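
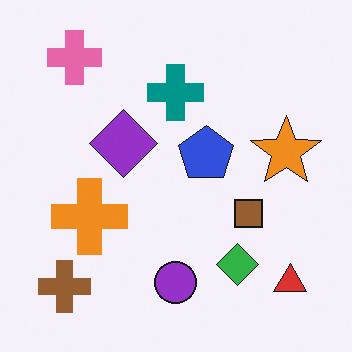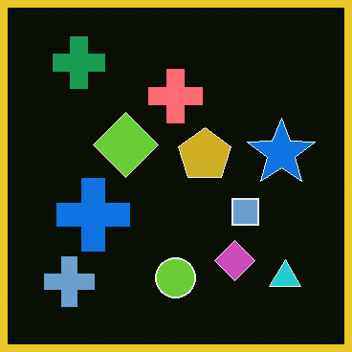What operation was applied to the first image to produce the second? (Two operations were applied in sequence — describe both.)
The image was color-inverted (negative), then framed with a yellow border.

The light background has become dark and every shape's color is its complement — a photographic negative. A solid yellow frame runs around the edge of the second image, with the content slightly shrunk inside it.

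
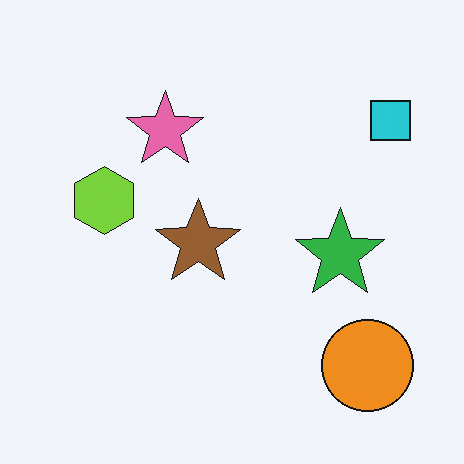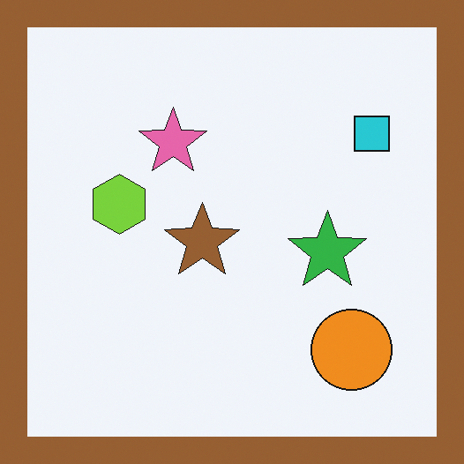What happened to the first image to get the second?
The second image is the first framed with a brown border.

A solid brown frame runs around the edge of the second image, with the content slightly shrunk inside it.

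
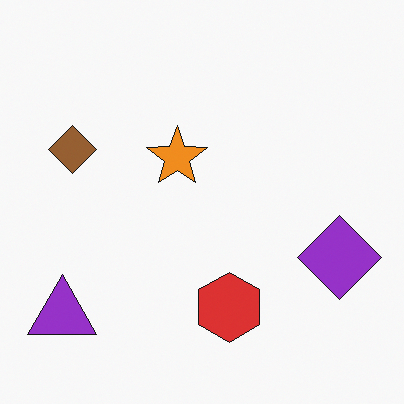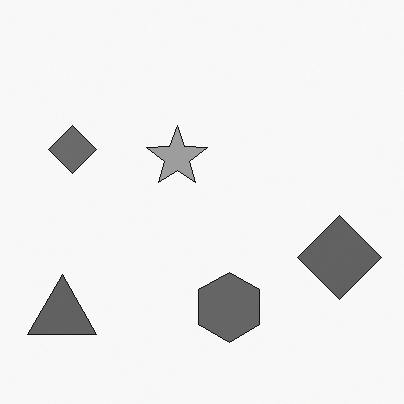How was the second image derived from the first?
It was converted to grayscale.

All color is removed — every shape is now a shade of grey.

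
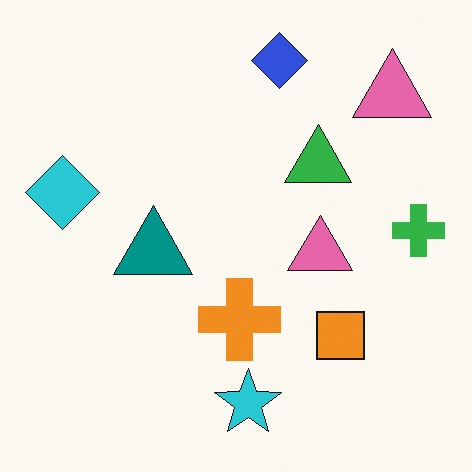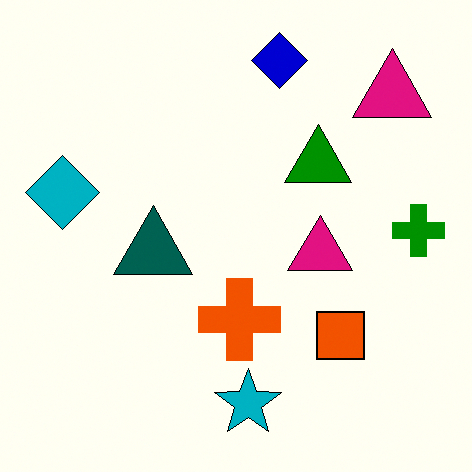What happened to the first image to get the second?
Given much higher contrast.

Tones are pushed away from mid-grey across the whole image — a global contrast change.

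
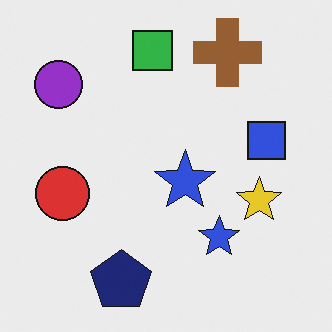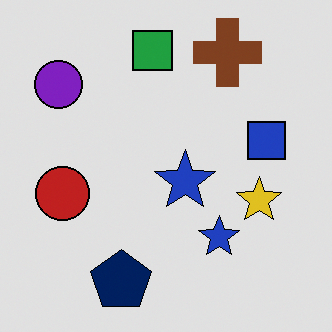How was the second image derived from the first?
It was moderately posterized.

Each flat color has snapped to a coarser quantized level — most visibly, the near-white background has dropped to a flat grey.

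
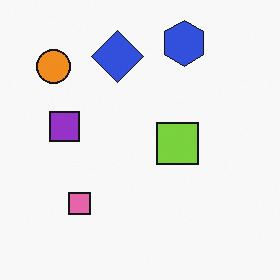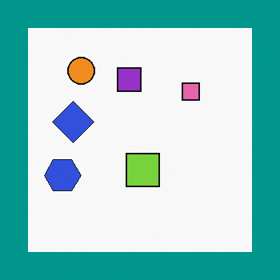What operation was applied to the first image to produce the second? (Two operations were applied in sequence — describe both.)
The second image is the first transposed (reflected across the top-left ↔ bottom-right diagonal), then framed with a teal border.

Shapes have swapped their row and column positions — what was in the top-right is now in the bottom-left — a diagonal reflection. A solid teal frame runs around the edge of the second image, with the content slightly shrunk inside it.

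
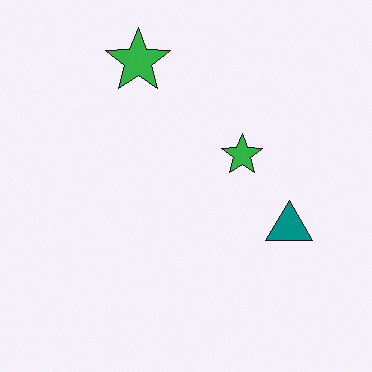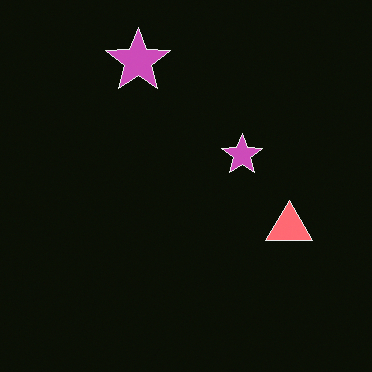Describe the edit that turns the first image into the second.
The transformation is: color-inverted (negative).

The light background has become dark and every shape's color is its complement — a photographic negative.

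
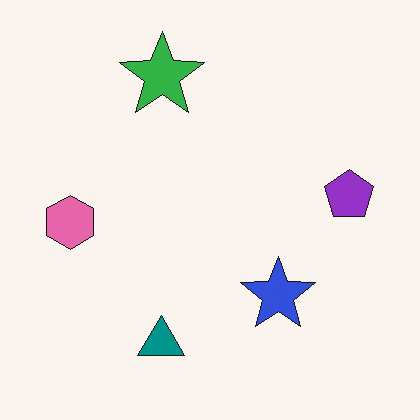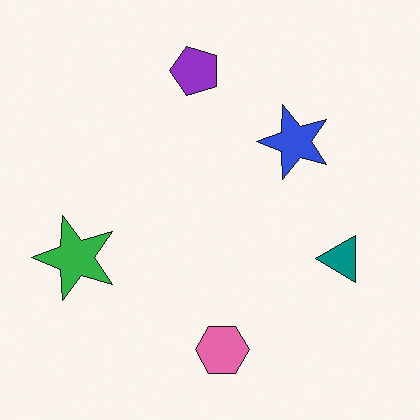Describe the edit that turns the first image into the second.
This is the original image rotated 90° counter-clockwise.

The green star sits in the top of the first image and the left of the second — consistent with a whole-image 90° counter-clockwise rotation.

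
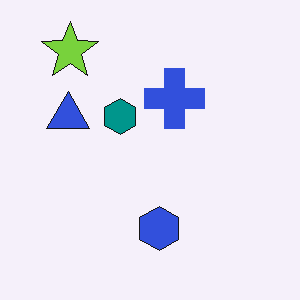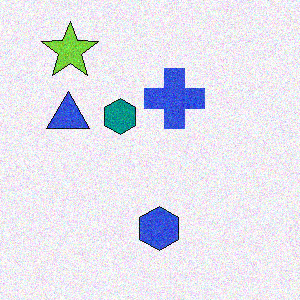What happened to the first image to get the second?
The image was degraded with visible gaussian noise.

Random speckle covers the whole image, including the flat background.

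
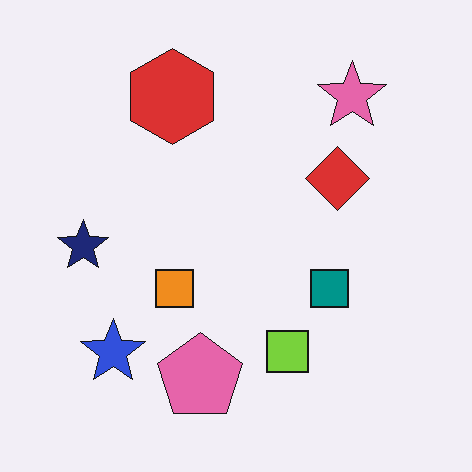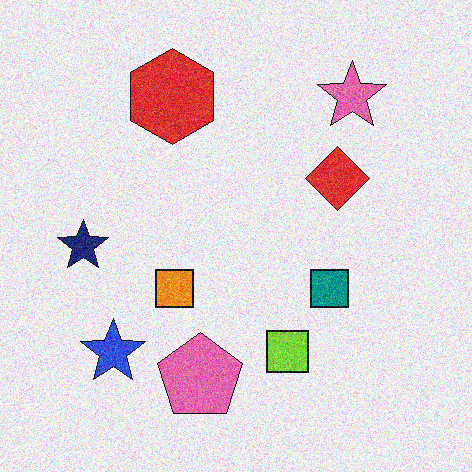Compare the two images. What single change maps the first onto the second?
It was degraded with visible gaussian noise.

Random speckle covers the whole image, including the flat background.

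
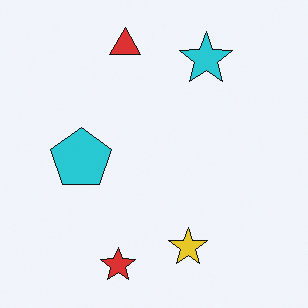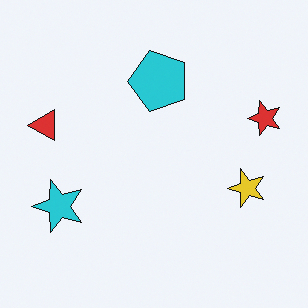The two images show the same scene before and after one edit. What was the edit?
The second image is the first transposed (reflected across the top-left ↔ bottom-right diagonal).

Shapes have swapped their row and column positions — what was in the top-right is now in the bottom-left — a diagonal reflection.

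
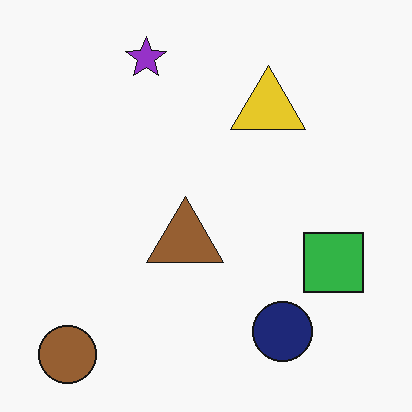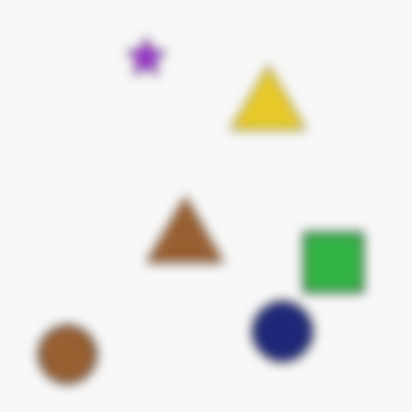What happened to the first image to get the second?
The image was heavily blurred.

Shape edges and outlines are uniformly softened across the whole image.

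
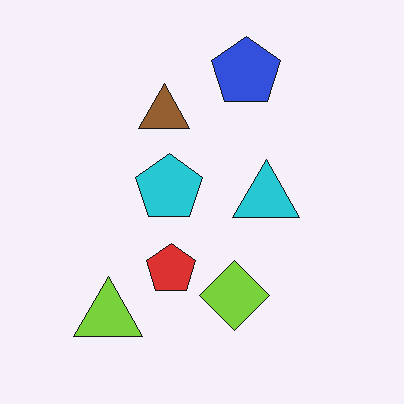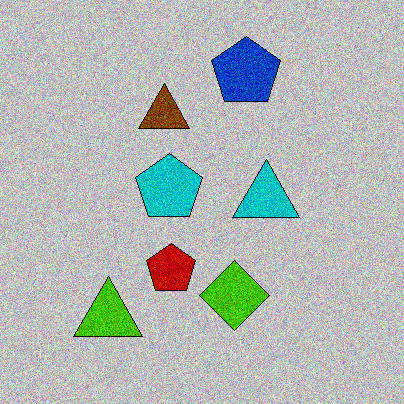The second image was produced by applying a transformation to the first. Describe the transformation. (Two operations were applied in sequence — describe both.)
The transformation is: heavily posterized to just a handful of flat colors, then degraded with heavy additive noise.

Each flat color has snapped to a coarser quantized level — most visibly, the near-white background has dropped to a flat grey. Random speckle covers the whole image, including the flat background.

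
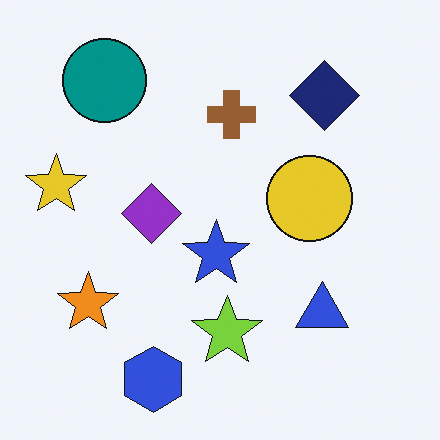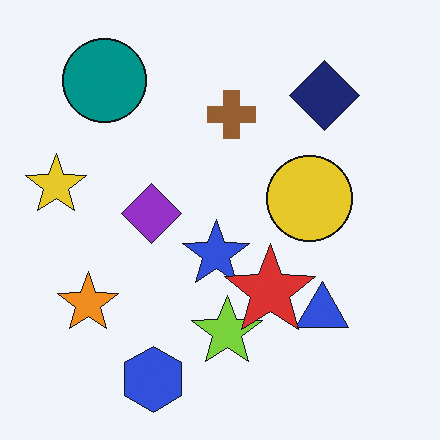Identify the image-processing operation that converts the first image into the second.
The second image is the first overlaid with an additional red star.

A red star appears in the second image that is absent from the first.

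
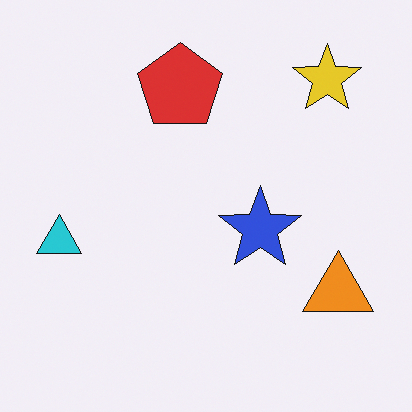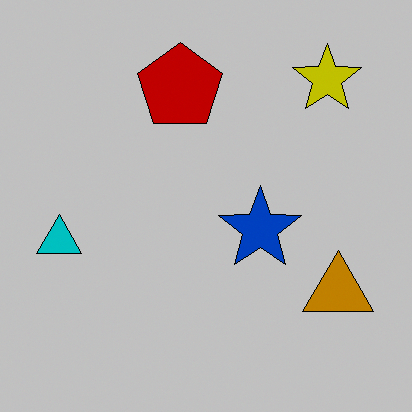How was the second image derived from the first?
Heavily posterized to just a handful of flat colors.

Each flat color has snapped to a coarser quantized level — most visibly, the near-white background has dropped to a flat grey.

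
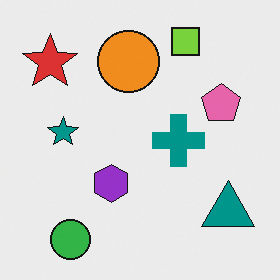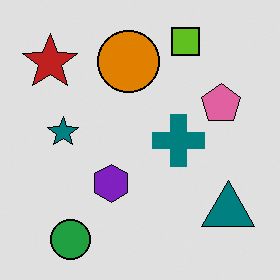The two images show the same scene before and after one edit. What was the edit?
The second image is the first posterized to a reduced palette.

Each flat color has snapped to a coarser quantized level — most visibly, the near-white background has dropped to a flat grey.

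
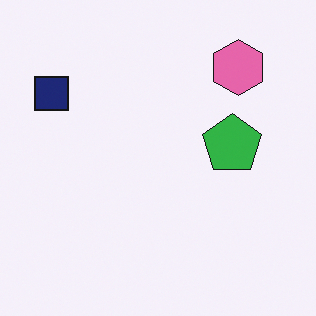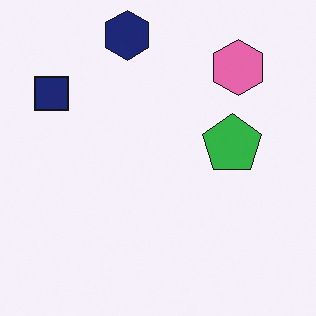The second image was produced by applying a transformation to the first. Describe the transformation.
The transformation is: overlaid with an additional navy hexagon.

A navy hexagon appears in the second image that is absent from the first.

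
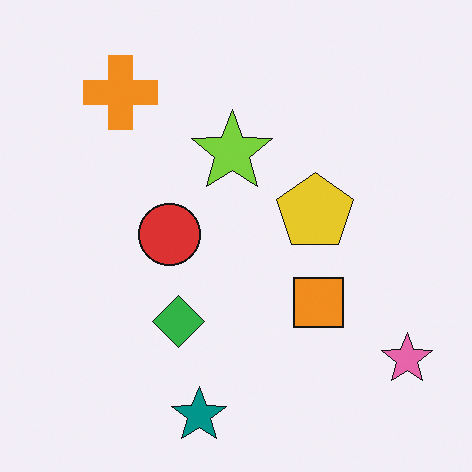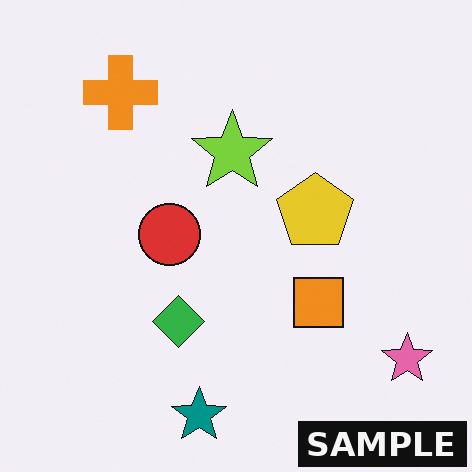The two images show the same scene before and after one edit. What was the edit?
Watermarked with the text "SAMPLE" in the lower-right corner.

A dark label reading "SAMPLE" appears in the lower-right corner.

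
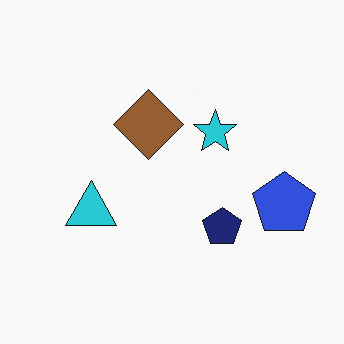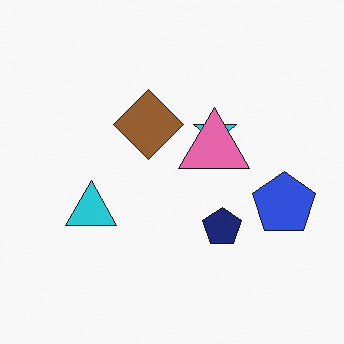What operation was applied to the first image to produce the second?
The image was overlaid with an additional pink triangle.

A pink triangle appears in the second image that is absent from the first.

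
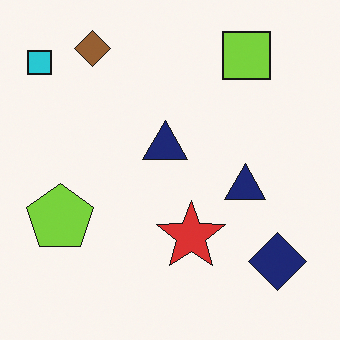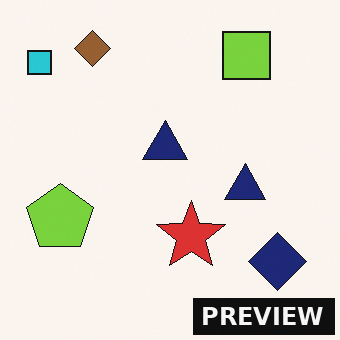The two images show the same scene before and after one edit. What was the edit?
Watermarked with the text "PREVIEW" in the lower-right corner.

A dark label reading "PREVIEW" appears in the lower-right corner.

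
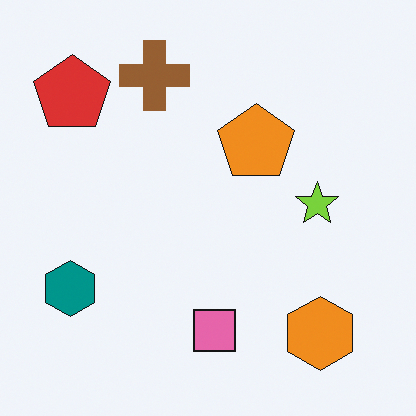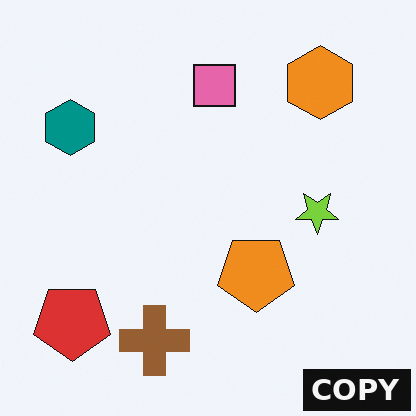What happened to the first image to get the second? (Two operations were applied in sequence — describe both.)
The second image is the first flipped vertically (top ↔ bottom), then watermarked with the text "COPY" in the lower-right corner.

The brown cross is in the top of the first image and the bottom of the second — shapes on opposite sides of the horizontal midline have swapped in a mirror flip. A dark label reading "COPY" appears in the lower-right corner.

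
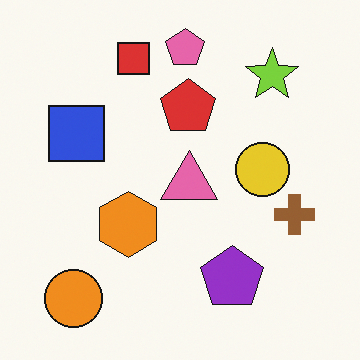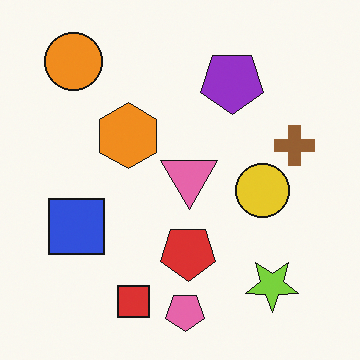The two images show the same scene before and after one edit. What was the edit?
The transformation is: flipped vertically (top ↔ bottom).

The pink pentagon is in the top of the first image and the bottom of the second — shapes on opposite sides of the horizontal midline have swapped in a mirror flip.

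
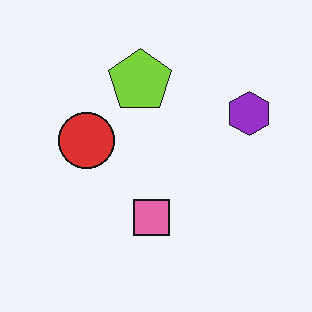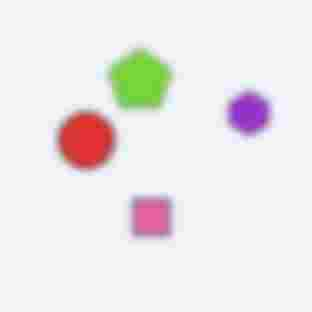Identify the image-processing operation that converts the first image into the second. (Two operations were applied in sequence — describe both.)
The image was noticeably gaussian-blurred, then degraded with heavy JPEG compression.

Shape edges and outlines are uniformly softened across the whole image. Blocky 8×8 compression artifacts appear around shape edges and the flat background shows ringing — characteristic JPEG degradation.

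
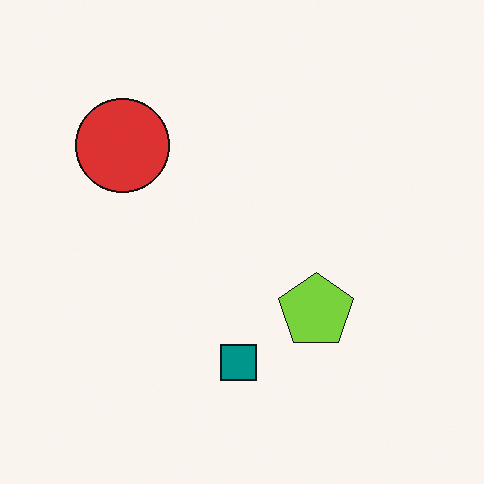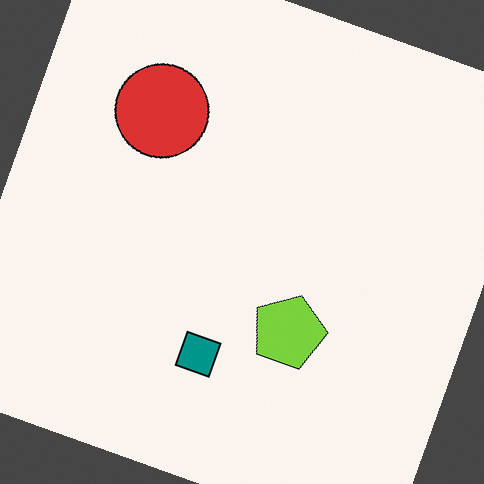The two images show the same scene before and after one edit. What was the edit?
This is the original image rotated clockwise by a moderate amount.

Every shape is tilted by the same angle and the image corners show triangular fill wedges — a whole-image rotation by a non-right angle.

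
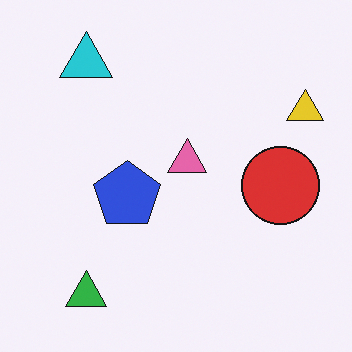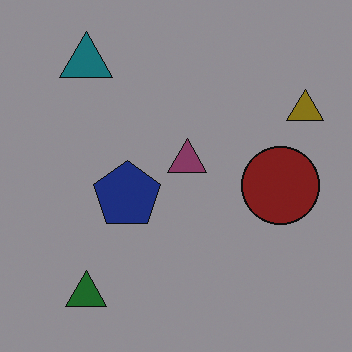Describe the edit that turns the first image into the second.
This is the original image noticeably darkened.

Every pixel — background and shapes alike — is uniformly darkened.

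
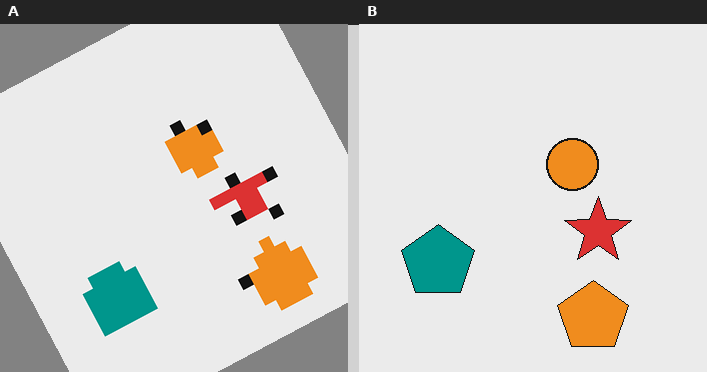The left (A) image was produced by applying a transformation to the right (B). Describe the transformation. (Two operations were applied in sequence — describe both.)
Heavily pixelated into large blocks, then rotated counter-clockwise by a moderate amount.

Shapes are reduced to large square blocks; fine edges and outlines are lost — a downscale-then-upscale (mosaic) effect. Every shape is tilted by the same angle and the image corners show triangular fill wedges — a whole-image rotation by a non-right angle.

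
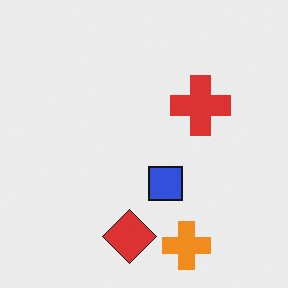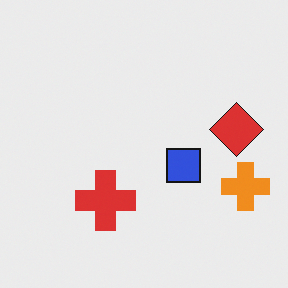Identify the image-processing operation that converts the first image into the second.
The image was transposed (reflected across the top-left ↔ bottom-right diagonal).

Shapes have swapped their row and column positions — what was in the top-right is now in the bottom-left — a diagonal reflection.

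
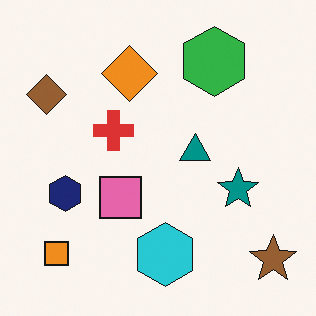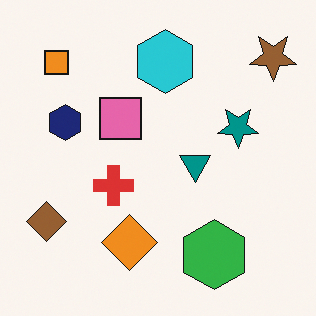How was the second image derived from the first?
This is the original image flipped vertically (top ↔ bottom).

The brown star is in the bottom-right of the first image and the top-right of the second — shapes on opposite sides of the horizontal midline have swapped in a mirror flip.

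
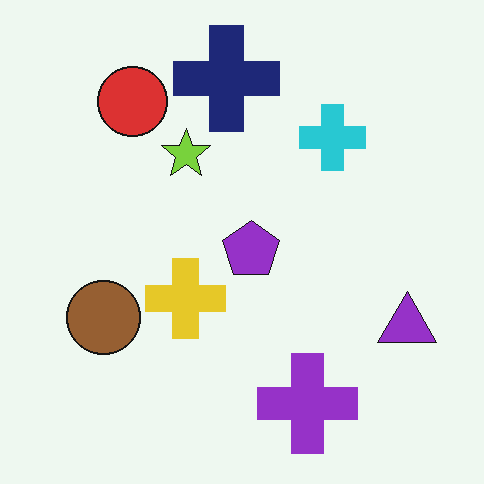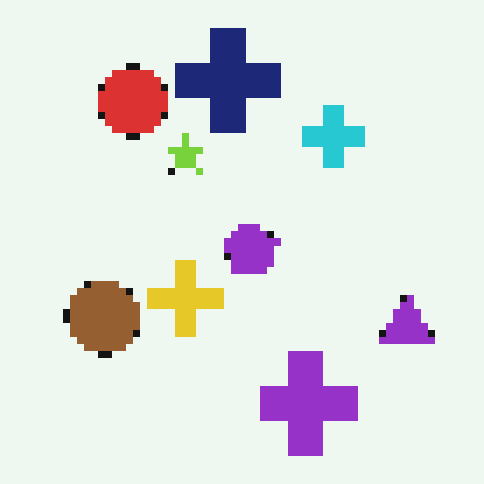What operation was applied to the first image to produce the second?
This is the original image pixelated into visible square blocks.

Shapes are reduced to large square blocks; fine edges and outlines are lost — a downscale-then-upscale (mosaic) effect.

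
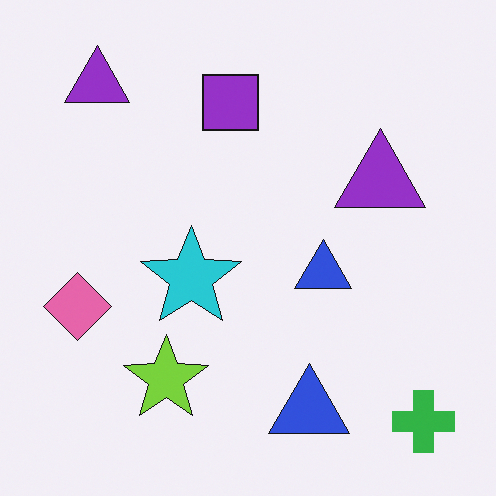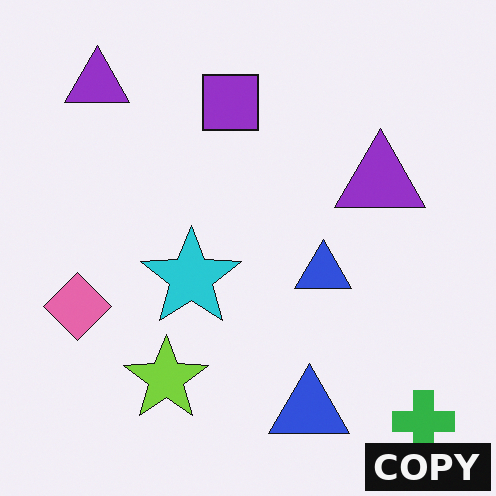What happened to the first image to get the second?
The transformation is: watermarked with the text "COPY" in the lower-right corner.

A dark label reading "COPY" appears in the lower-right corner.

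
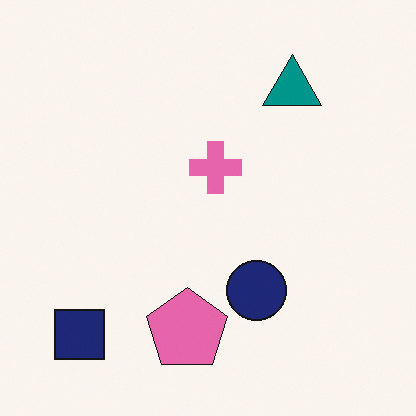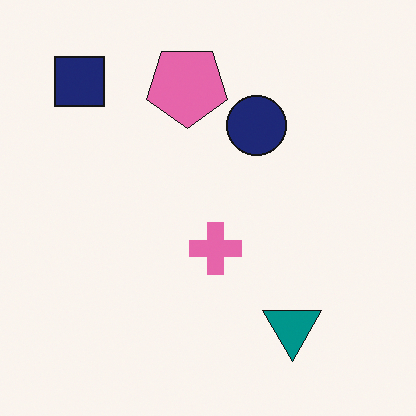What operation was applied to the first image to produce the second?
Flipped vertically (top ↔ bottom).

The navy square is in the bottom-left of the first image and the top-left of the second — shapes on opposite sides of the horizontal midline have swapped in a mirror flip.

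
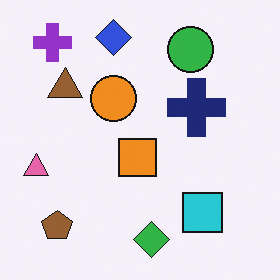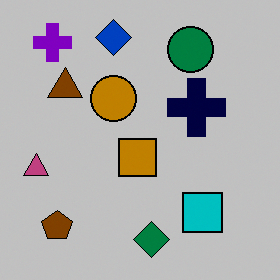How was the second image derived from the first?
This is the original image aggressively posterized.

Each flat color has snapped to a coarser quantized level — most visibly, the near-white background has dropped to a flat grey.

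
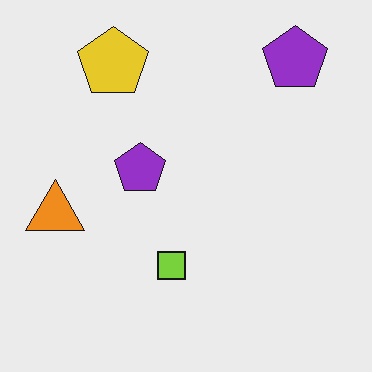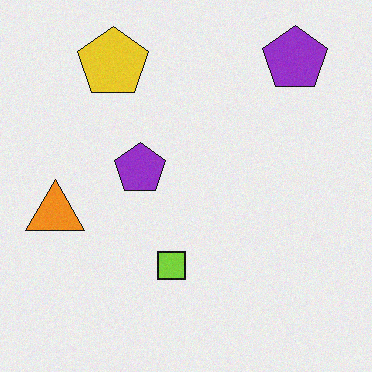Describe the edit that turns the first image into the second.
It was degraded with subtle gaussian noise.

Random speckle covers the whole image, including the flat background.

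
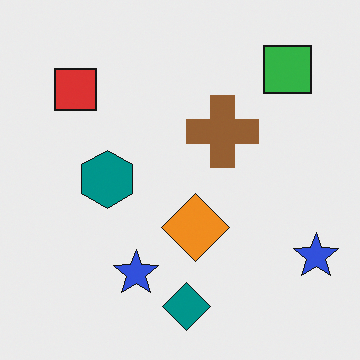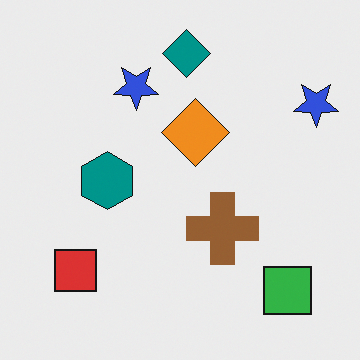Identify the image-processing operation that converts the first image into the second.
The transformation is: flipped vertically (top ↔ bottom).

The teal diamond is in the bottom of the first image and the top of the second — shapes on opposite sides of the horizontal midline have swapped in a mirror flip.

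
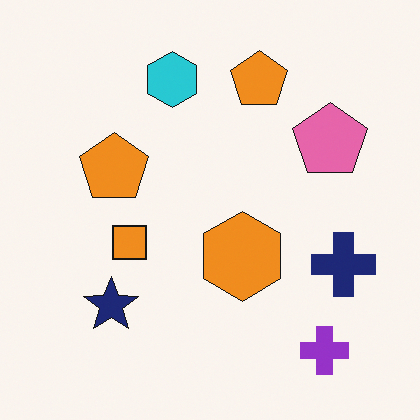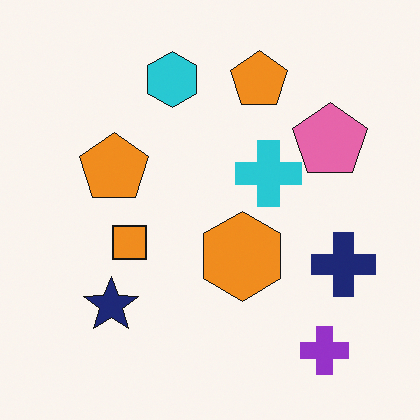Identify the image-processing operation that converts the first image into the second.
The image was overlaid with an additional cyan cross.

A cyan cross appears in the second image that is absent from the first.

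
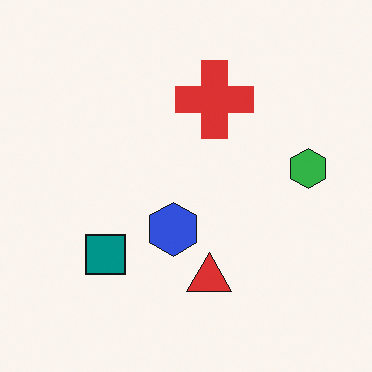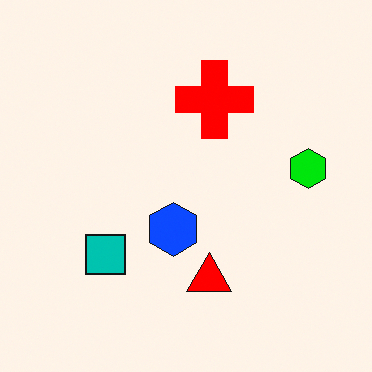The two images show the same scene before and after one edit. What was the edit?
This is the original image made much more vivid (saturation change).

All colors are more vivid — a global saturation change.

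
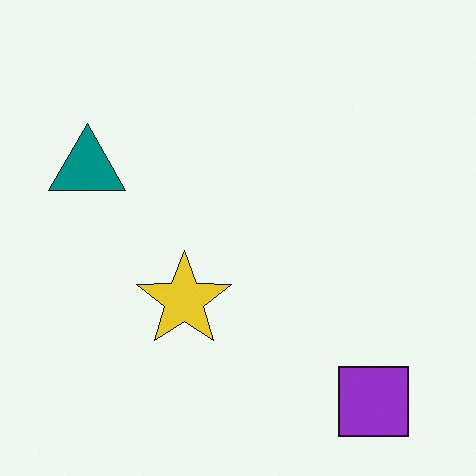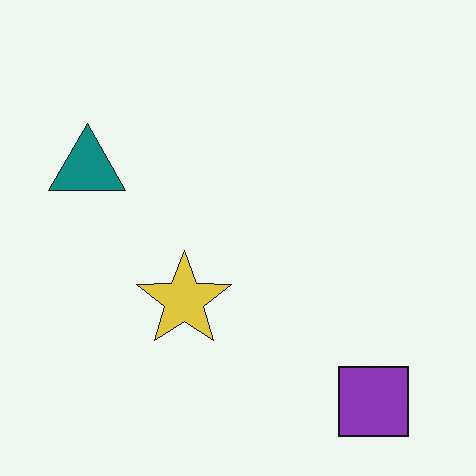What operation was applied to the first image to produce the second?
This is the original image slightly desaturated.

All colors are more muted and greyish — a global saturation change.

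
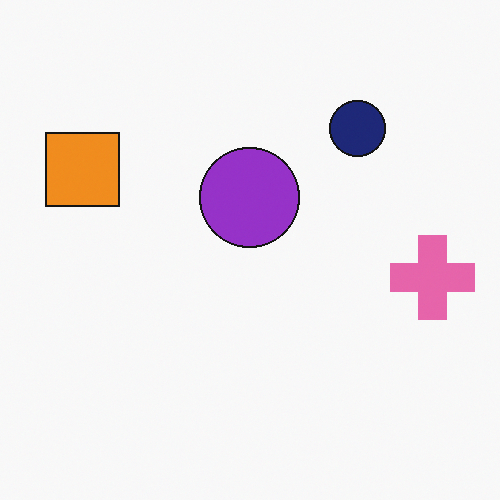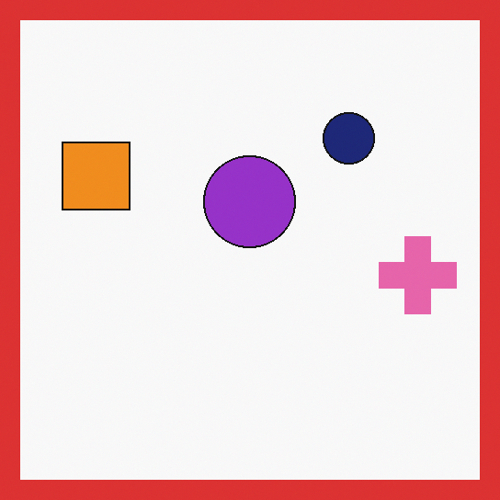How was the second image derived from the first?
The second image is the first framed with a red border.

A solid red frame runs around the edge of the second image, with the content slightly shrunk inside it.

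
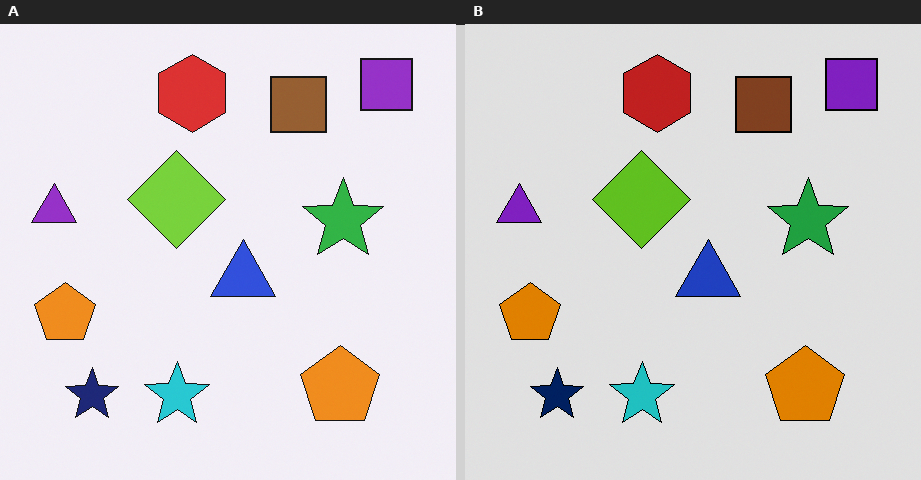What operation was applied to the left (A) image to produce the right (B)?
This is the original image posterized to a reduced palette.

Each flat color has snapped to a coarser quantized level — most visibly, the near-white background has dropped to a flat grey.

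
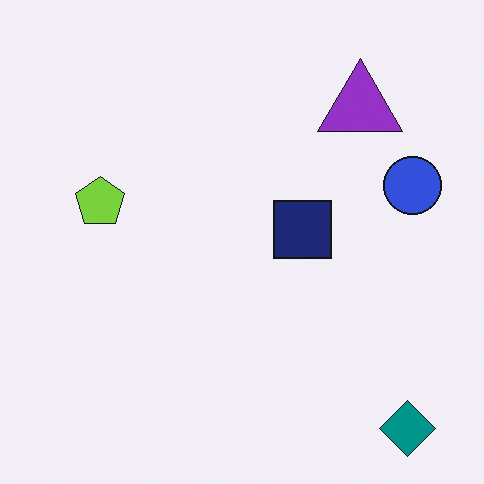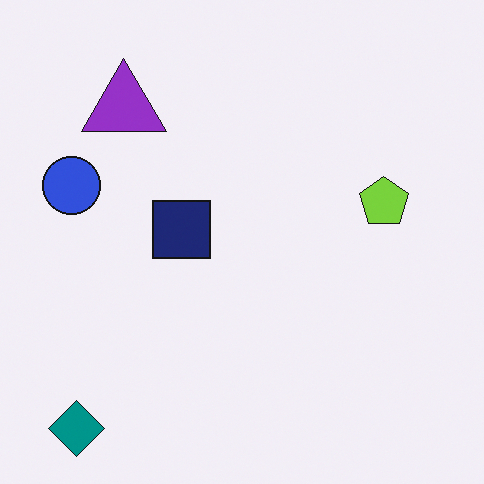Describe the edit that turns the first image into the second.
The second image is the first flipped horizontally (left ↔ right).

The blue circle is in the right of the first image and the left of the second — shapes on opposite sides of the vertical midline have swapped in a mirror flip.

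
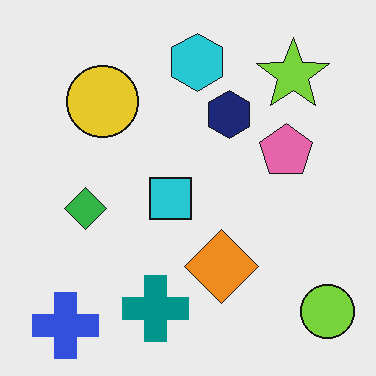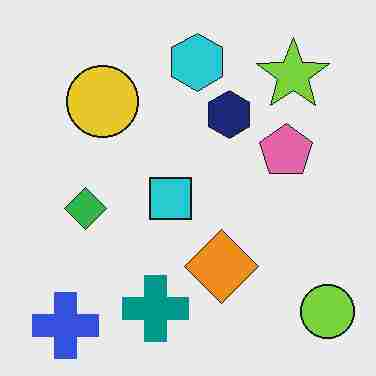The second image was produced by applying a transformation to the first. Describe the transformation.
The second image is the first degraded with heavy JPEG compression.

Blocky 8×8 compression artifacts appear around shape edges and the flat background shows ringing — characteristic JPEG degradation.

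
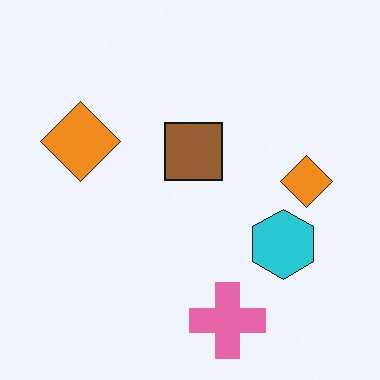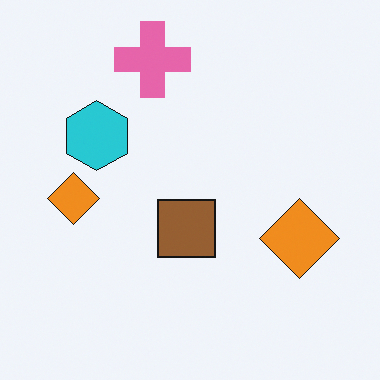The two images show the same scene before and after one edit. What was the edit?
It was rotated 180°.

The pink cross sits in the bottom of the first image and the top of the second — consistent with a whole-image 180° rotation.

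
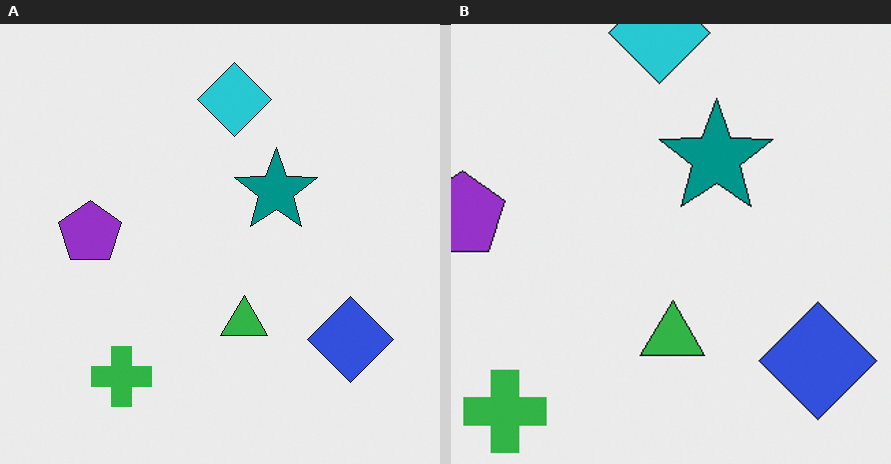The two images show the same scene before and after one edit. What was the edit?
The image was cropped slightly and scaled back up.

The visible shapes are larger and the field of view is narrower; shapes near the original edges may be partly or wholly outside the frame — a crop-and-rescale.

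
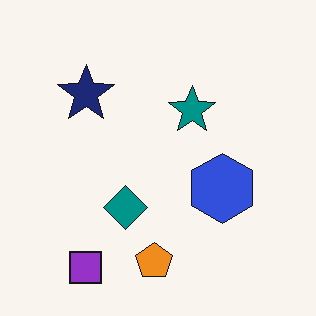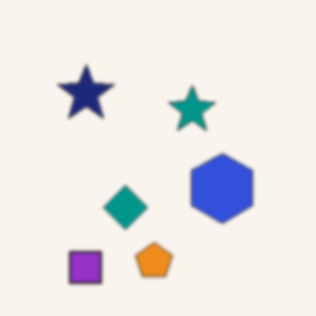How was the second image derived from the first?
The second image is the first slightly softened.

Shape edges and outlines are uniformly softened across the whole image.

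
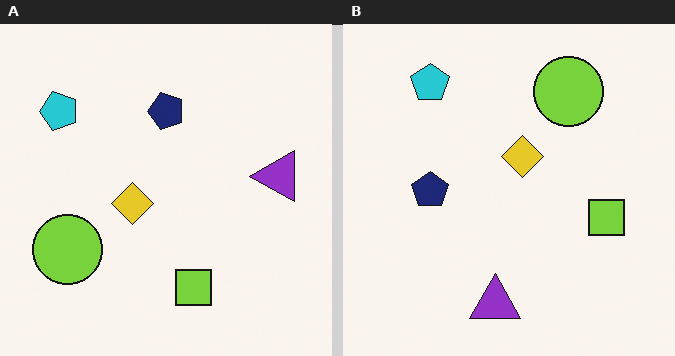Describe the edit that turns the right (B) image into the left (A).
The left (A) image is the right (B) transposed (reflected across the top-left ↔ bottom-right diagonal).

Shapes have swapped their row and column positions — what was in the top-right is now in the bottom-left — a diagonal reflection.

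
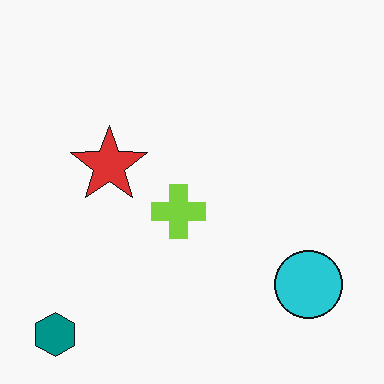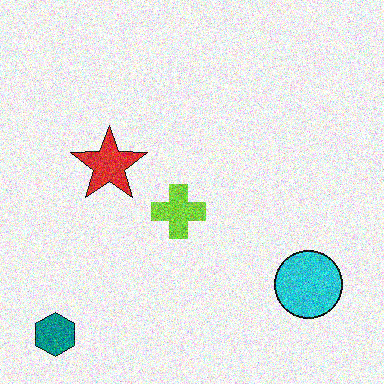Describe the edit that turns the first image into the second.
The transformation is: degraded with a thick layer of grain.

Random speckle covers the whole image, including the flat background.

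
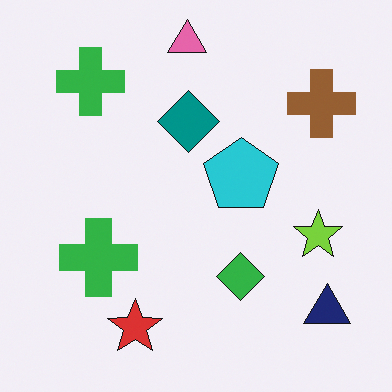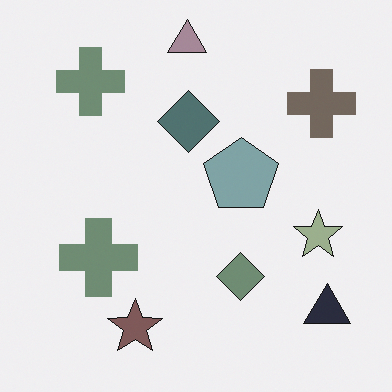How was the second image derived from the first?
The second image is the first heavily desaturated.

All colors are more muted and greyish — a global saturation change.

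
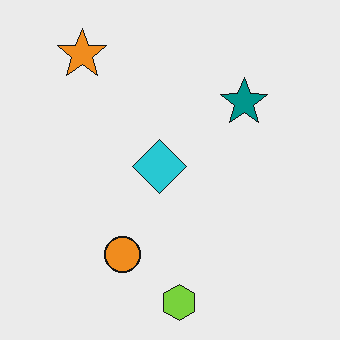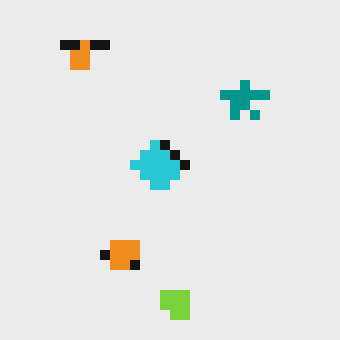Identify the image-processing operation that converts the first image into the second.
The image was heavily pixelated into large blocks.

Shapes are reduced to large square blocks; fine edges and outlines are lost — a downscale-then-upscale (mosaic) effect.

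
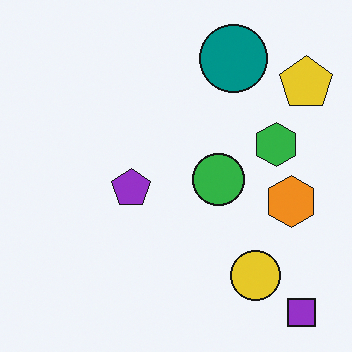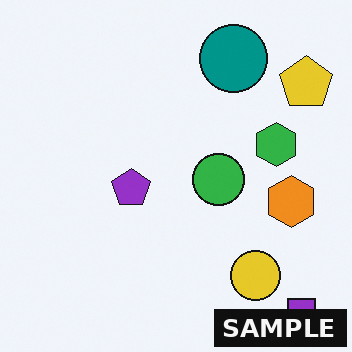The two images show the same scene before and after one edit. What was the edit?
It was watermarked with the text "SAMPLE" in the lower-right corner.

A dark label reading "SAMPLE" appears in the lower-right corner.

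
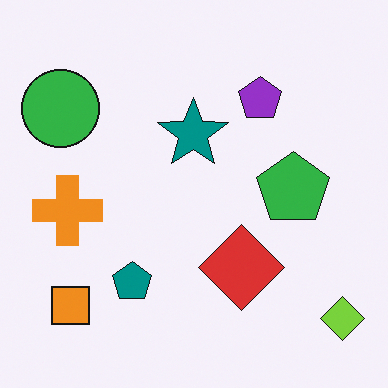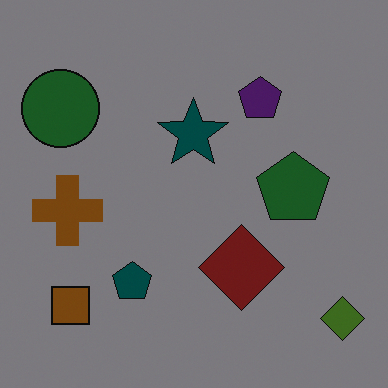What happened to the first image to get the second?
The transformation is: noticeably darkened.

Every pixel — background and shapes alike — is uniformly darkened.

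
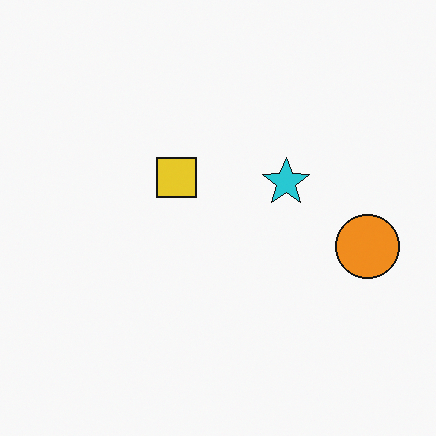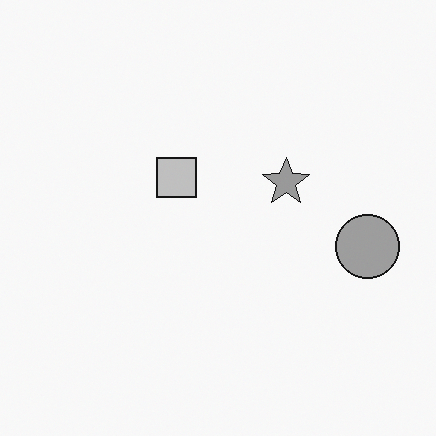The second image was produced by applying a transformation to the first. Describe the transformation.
The transformation is: converted to grayscale.

All color is removed — every shape is now a shade of grey.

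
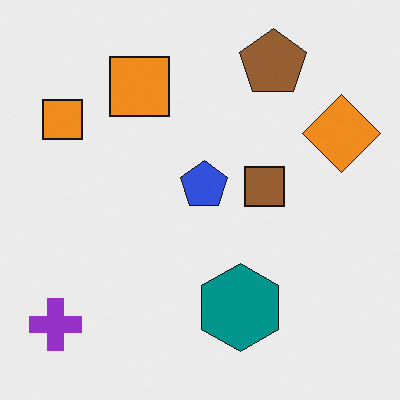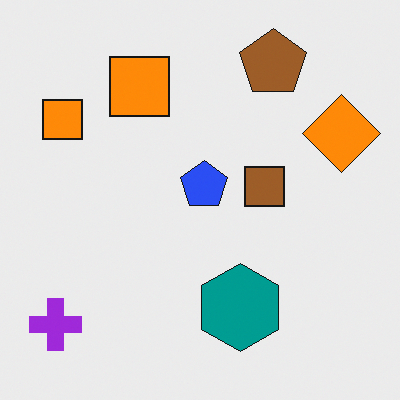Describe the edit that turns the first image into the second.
The second image is the first slightly oversaturated.

All colors are more vivid — a global saturation change.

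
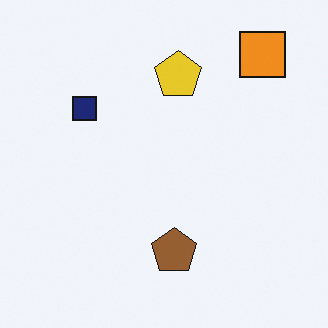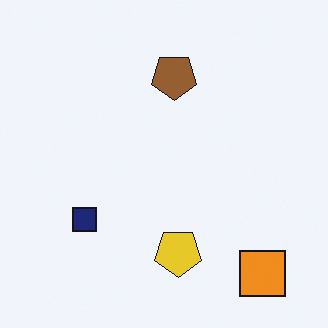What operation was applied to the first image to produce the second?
Flipped vertically (top ↔ bottom).

The orange square is in the top-right of the first image and the bottom-right of the second — shapes on opposite sides of the horizontal midline have swapped in a mirror flip.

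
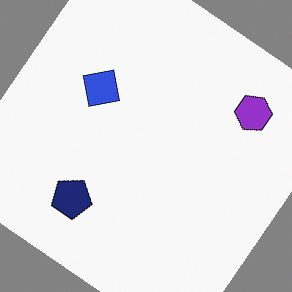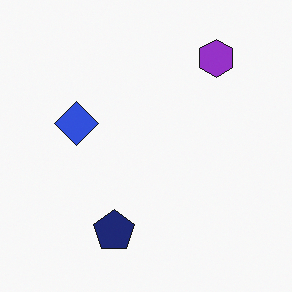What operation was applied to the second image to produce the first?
The first image is the second rotated clockwise by a large amount — several tens of degrees.

Every shape is tilted by the same angle and the image corners show triangular fill wedges — a whole-image rotation by a non-right angle.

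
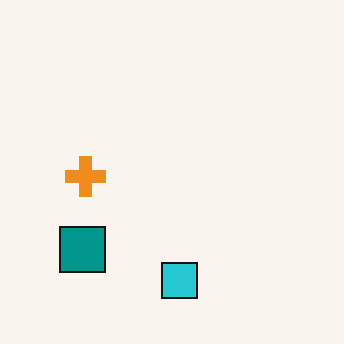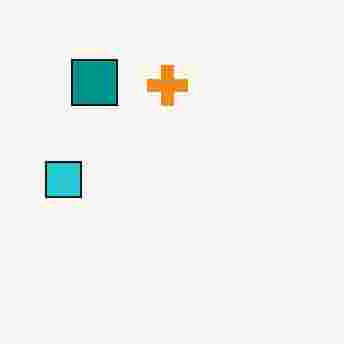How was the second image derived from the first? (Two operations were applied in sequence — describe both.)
Heavily JPEG-compressed with obvious blocking artifacts, then rotated 90° clockwise.

Blocky 8×8 compression artifacts appear around shape edges and the flat background shows ringing — characteristic JPEG degradation. The teal square sits in the bottom-left of the first image and the top-left of the second — consistent with a whole-image 90° clockwise rotation.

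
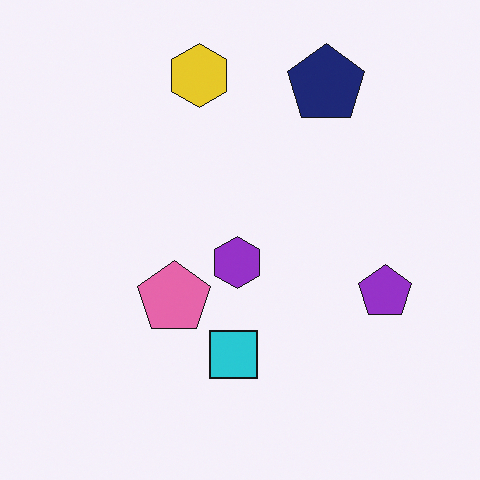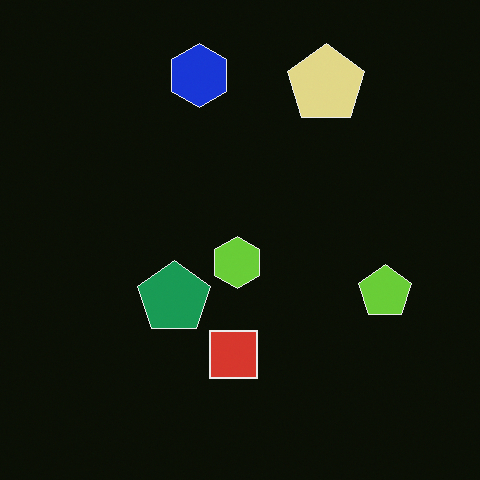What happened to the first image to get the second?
The second image is the first color-inverted (negative).

The light background has become dark and every shape's color is its complement — a photographic negative.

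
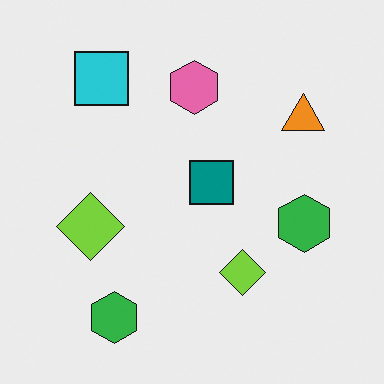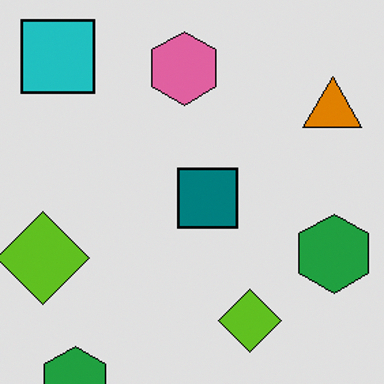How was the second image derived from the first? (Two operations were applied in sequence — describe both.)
This is the original image posterized to a reduced palette, then cropped to a modestly smaller region and rescaled.

Each flat color has snapped to a coarser quantized level — most visibly, the near-white background has dropped to a flat grey. The visible shapes are larger and the field of view is narrower; shapes near the original edges may be partly or wholly outside the frame — a crop-and-rescale.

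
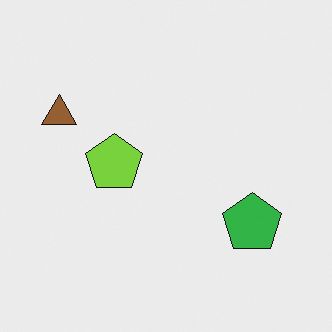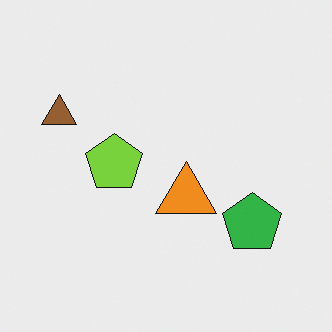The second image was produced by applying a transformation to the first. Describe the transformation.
The transformation is: overlaid with an additional orange triangle.

An orange triangle appears in the second image that is absent from the first.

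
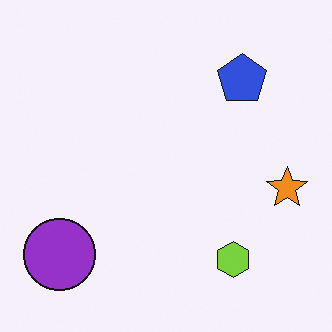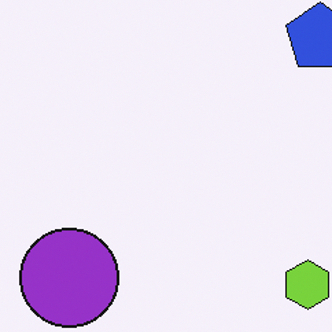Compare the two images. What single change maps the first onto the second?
It was cropped slightly and scaled back up.

The visible shapes are larger and the field of view is narrower; shapes near the original edges may be partly or wholly outside the frame — a crop-and-rescale.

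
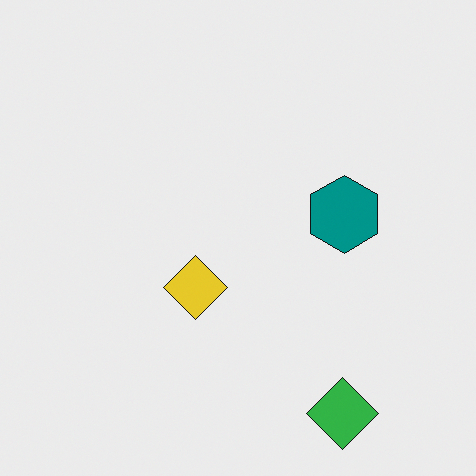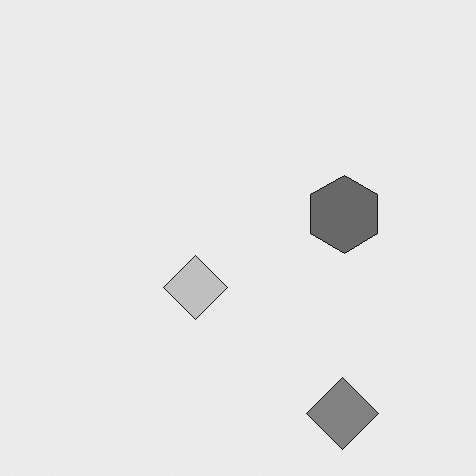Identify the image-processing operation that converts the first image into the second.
This is the original image converted to grayscale.

All color is removed — every shape is now a shade of grey.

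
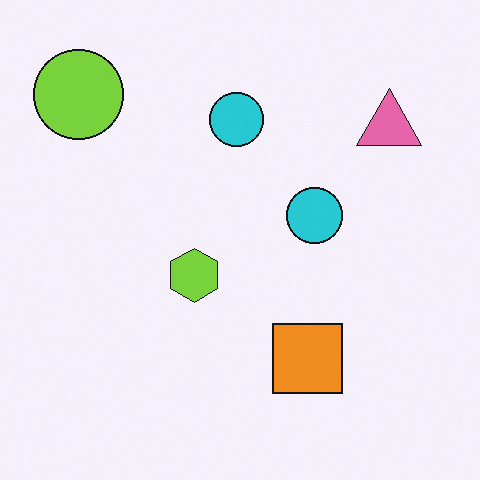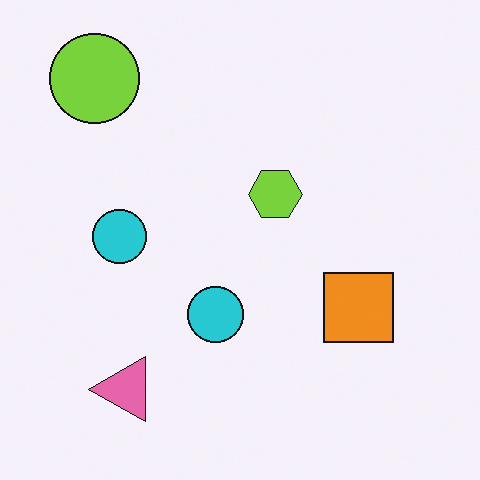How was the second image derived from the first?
Transposed (reflected across the top-left ↔ bottom-right diagonal).

Shapes have swapped their row and column positions — what was in the top-right is now in the bottom-left — a diagonal reflection.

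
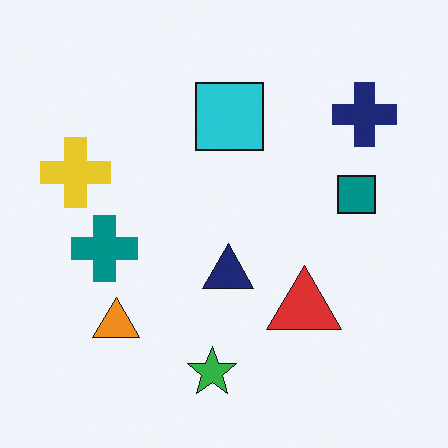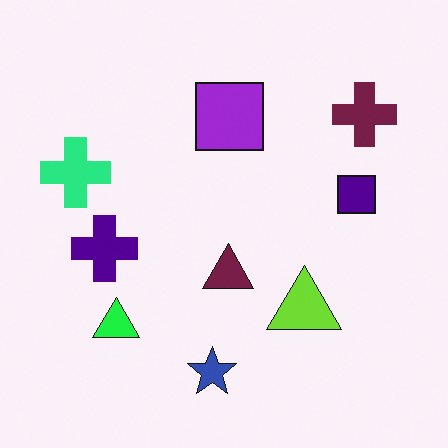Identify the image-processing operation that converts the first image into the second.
This is the original image hue-shifted noticeably.

Every shape's color has rotated by the same amount around the hue wheel — a uniform hue shift.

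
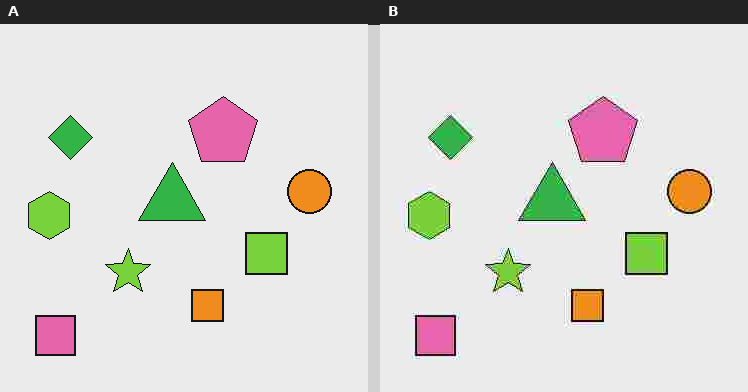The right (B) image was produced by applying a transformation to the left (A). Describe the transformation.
This is the original image degraded with heavy JPEG compression.

Blocky 8×8 compression artifacts appear around shape edges and the flat background shows ringing — characteristic JPEG degradation.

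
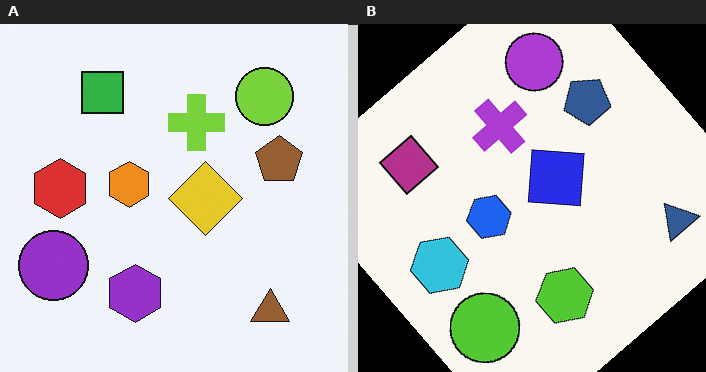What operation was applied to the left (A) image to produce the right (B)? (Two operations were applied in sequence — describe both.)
The right (B) image is the left (A) rotated counter-clockwise by a large amount — several tens of degrees, then hue-shifted through roughly half the color wheel.

Every shape is tilted by the same angle and the image corners show triangular fill wedges — a whole-image rotation by a non-right angle. Every shape's color has rotated by the same amount around the hue wheel — a uniform hue shift.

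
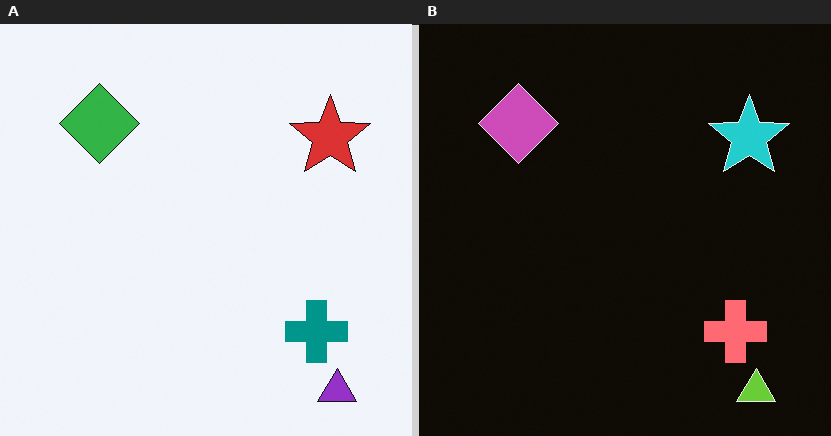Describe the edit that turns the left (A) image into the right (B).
The right (B) image is the left (A) color-inverted (negative).

The light background has become dark and every shape's color is its complement — a photographic negative.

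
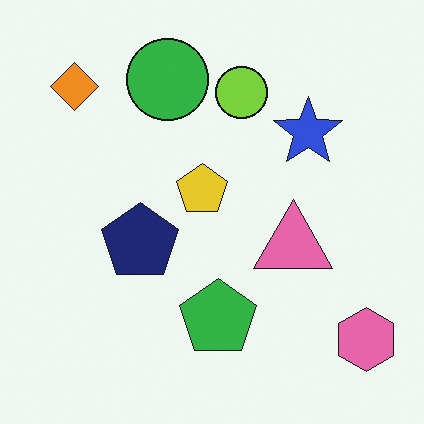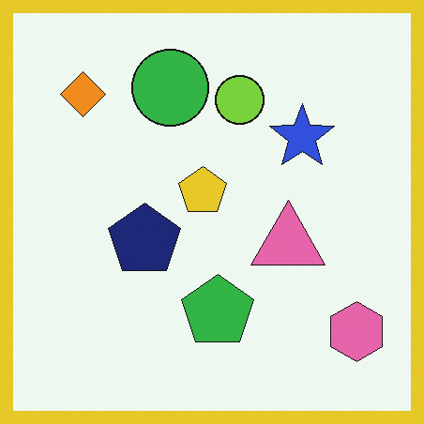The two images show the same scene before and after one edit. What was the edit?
It was framed with a yellow border.

A solid yellow frame runs around the edge of the second image, with the content slightly shrunk inside it.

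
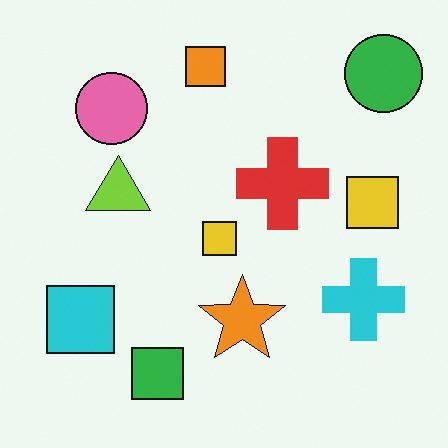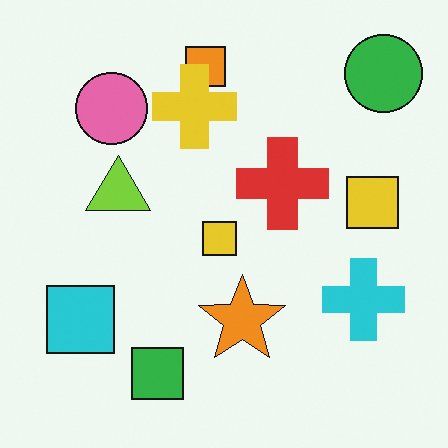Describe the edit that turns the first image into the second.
The second image is the first overlaid with an additional yellow cross.

A yellow cross appears in the second image that is absent from the first.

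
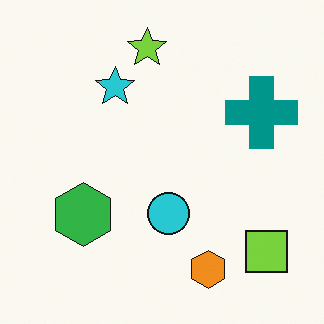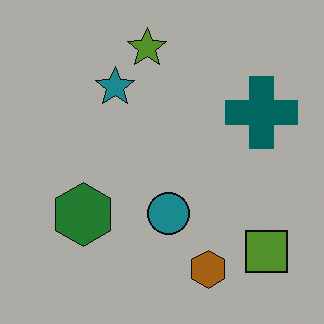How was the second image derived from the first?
Darkened a lot.

Every pixel — background and shapes alike — is uniformly darkened.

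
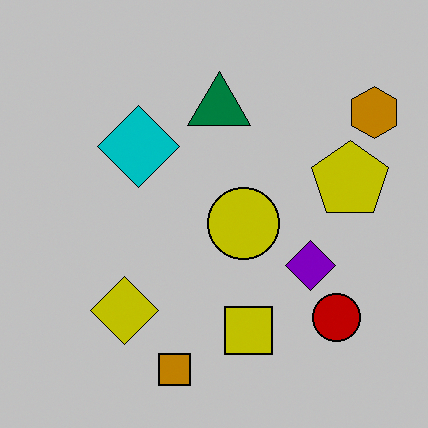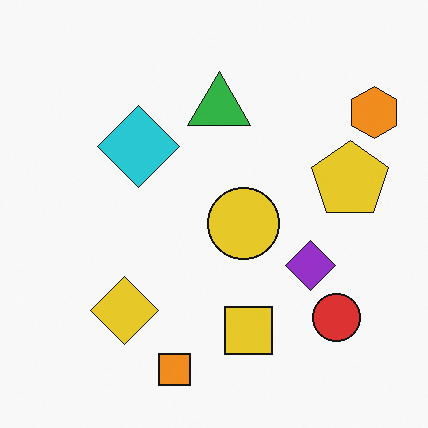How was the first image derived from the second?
Heavily posterized to just a handful of flat colors.

Each flat color has snapped to a coarser quantized level — most visibly, the near-white background has dropped to a flat grey.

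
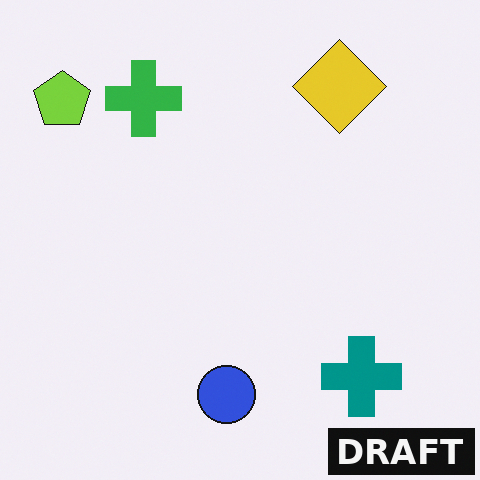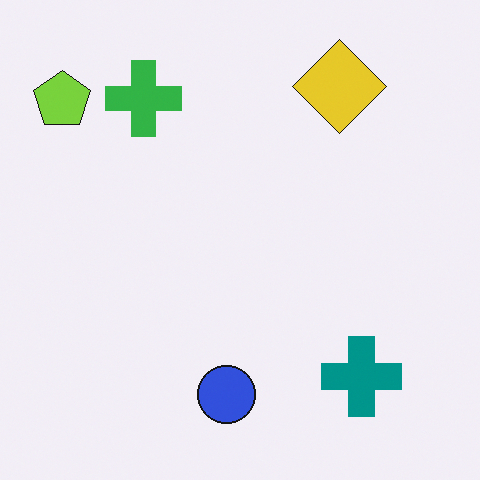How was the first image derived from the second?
This is the original image watermarked with the text "DRAFT" in the lower-right corner.

A dark label reading "DRAFT" appears in the lower-right corner.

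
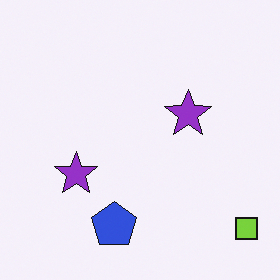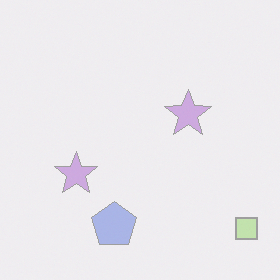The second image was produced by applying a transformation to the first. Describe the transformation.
This is the original image washed out (contrast reduced).

Tones are pushed toward mid-grey across the whole image — a global contrast change.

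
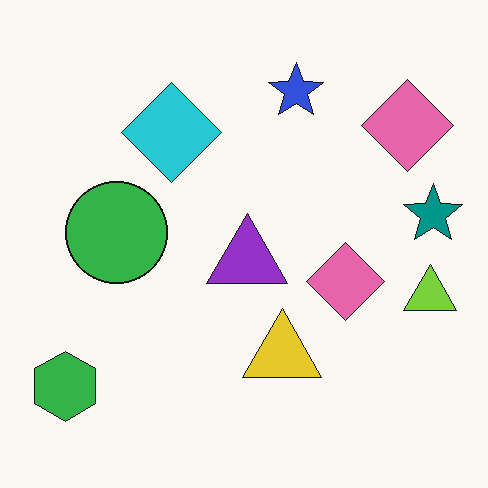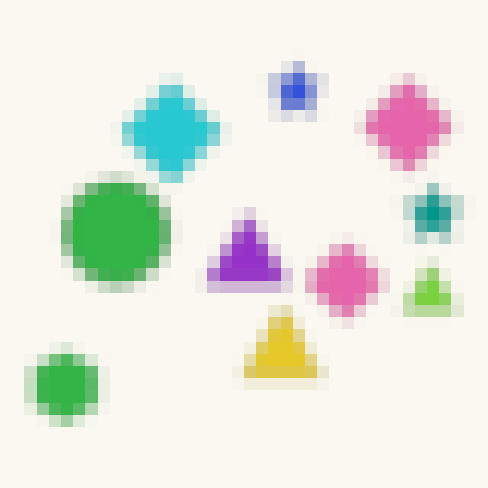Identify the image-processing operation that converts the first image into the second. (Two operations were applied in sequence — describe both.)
It was strongly gaussian-blurred, then coarsely pixelated.

Shape edges and outlines are uniformly softened across the whole image. Shapes are reduced to large square blocks; fine edges and outlines are lost — a downscale-then-upscale (mosaic) effect.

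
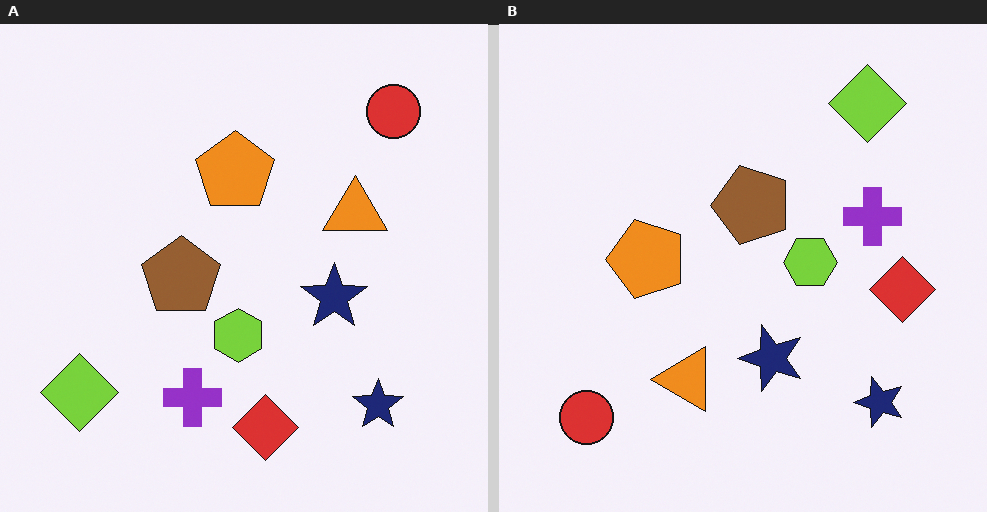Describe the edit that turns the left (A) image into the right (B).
This is the original image transposed (reflected across the top-left ↔ bottom-right diagonal).

Shapes have swapped their row and column positions — what was in the top-right is now in the bottom-left — a diagonal reflection.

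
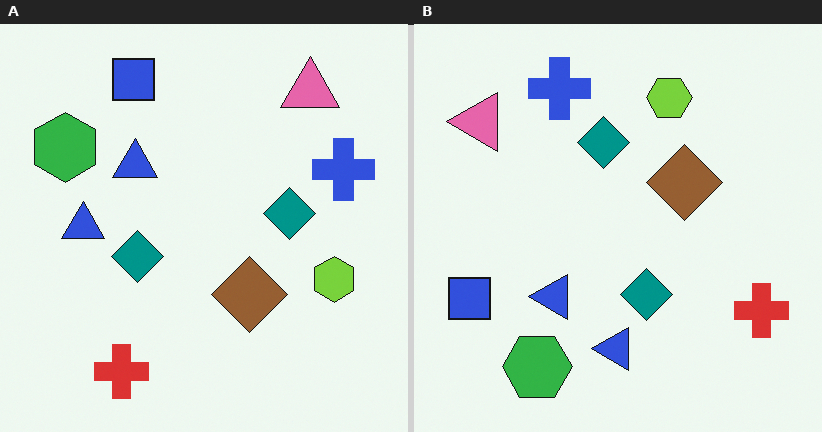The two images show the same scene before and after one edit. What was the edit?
The image was rotated 90° counter-clockwise.

The pink triangle sits in the top-right of the left (A) image and the top-left of the right (B) — consistent with a whole-image 90° counter-clockwise rotation.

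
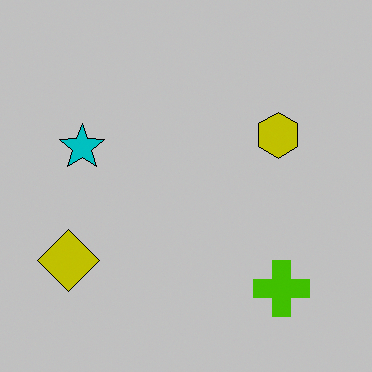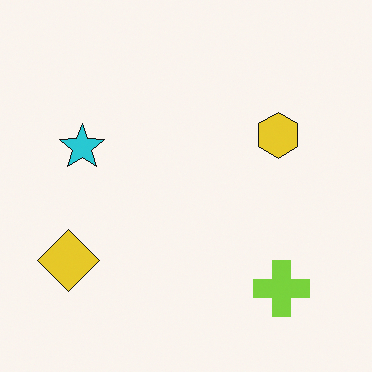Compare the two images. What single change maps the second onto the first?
Heavily posterized to just a handful of flat colors.

Each flat color has snapped to a coarser quantized level — most visibly, the near-white background has dropped to a flat grey.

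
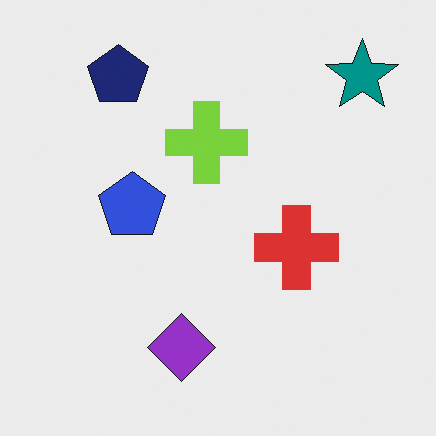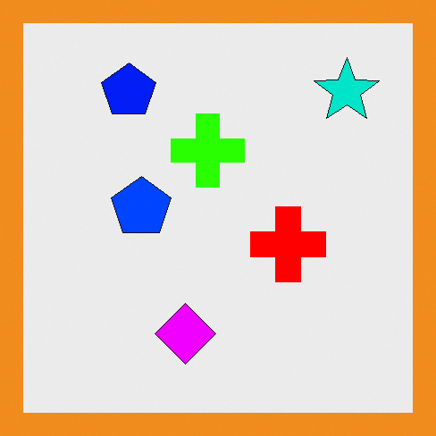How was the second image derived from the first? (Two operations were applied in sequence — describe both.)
The image was made much more vivid (saturation change), then framed with a orange border.

All colors are more vivid — a global saturation change. A solid orange frame runs around the edge of the second image, with the content slightly shrunk inside it.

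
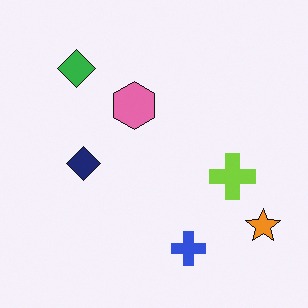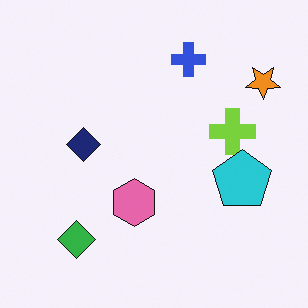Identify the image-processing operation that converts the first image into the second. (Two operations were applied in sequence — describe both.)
The image was flipped vertically (top ↔ bottom), then overlaid with an additional cyan pentagon.

The blue cross is in the bottom of the first image and the top of the second — shapes on opposite sides of the horizontal midline have swapped in a mirror flip. A cyan pentagon appears in the second image that is absent from the first.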